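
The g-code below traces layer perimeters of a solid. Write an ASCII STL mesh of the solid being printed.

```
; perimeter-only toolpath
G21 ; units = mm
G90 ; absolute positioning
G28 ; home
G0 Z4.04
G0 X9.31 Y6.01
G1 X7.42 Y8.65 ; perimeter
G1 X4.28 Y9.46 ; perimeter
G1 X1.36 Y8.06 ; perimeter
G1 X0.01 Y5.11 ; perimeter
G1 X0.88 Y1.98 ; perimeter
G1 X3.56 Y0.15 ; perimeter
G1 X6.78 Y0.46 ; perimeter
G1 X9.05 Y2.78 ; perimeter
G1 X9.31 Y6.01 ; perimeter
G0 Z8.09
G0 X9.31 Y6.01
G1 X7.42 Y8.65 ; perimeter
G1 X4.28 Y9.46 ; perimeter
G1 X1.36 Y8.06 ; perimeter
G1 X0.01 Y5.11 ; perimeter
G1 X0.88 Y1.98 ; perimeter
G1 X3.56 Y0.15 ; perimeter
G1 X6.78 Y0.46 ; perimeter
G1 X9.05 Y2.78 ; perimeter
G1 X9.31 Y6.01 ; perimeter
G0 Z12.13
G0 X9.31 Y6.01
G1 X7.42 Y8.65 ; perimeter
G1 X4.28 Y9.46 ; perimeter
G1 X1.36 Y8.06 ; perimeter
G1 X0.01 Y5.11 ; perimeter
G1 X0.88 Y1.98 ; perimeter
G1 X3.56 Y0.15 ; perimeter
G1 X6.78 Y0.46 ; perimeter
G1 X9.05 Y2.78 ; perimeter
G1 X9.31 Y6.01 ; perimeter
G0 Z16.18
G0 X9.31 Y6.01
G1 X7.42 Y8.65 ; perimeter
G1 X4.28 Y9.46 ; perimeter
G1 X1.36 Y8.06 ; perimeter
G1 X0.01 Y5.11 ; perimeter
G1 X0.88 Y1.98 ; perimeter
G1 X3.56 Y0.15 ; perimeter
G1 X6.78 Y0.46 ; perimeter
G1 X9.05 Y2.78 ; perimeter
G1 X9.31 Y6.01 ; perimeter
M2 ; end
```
solid part
  facet normal 0.0000 0.0000 -1.0000
    outer loop
      vertex 4.28 9.46 0.00
      vertex 7.42 8.65 0.00
      vertex 9.31 6.01 0.00
    endloop
  endfacet
  facet normal 0.0000 0.0000 -1.0000
    outer loop
      vertex 1.36 8.06 0.00
      vertex 4.28 9.46 0.00
      vertex 9.31 6.01 0.00
    endloop
  endfacet
  facet normal 0.0000 0.0000 -1.0000
    outer loop
      vertex 0.01 5.11 0.00
      vertex 1.36 8.06 0.00
      vertex 9.31 6.01 0.00
    endloop
  endfacet
  facet normal 0.0000 0.0000 -1.0000
    outer loop
      vertex 0.88 1.98 0.00
      vertex 0.01 5.11 0.00
      vertex 9.31 6.01 0.00
    endloop
  endfacet
  facet normal 0.0000 0.0000 -1.0000
    outer loop
      vertex 3.56 0.15 0.00
      vertex 0.88 1.98 0.00
      vertex 9.31 6.01 0.00
    endloop
  endfacet
  facet normal 0.0000 0.0000 -1.0000
    outer loop
      vertex 6.78 0.46 0.00
      vertex 3.56 0.15 0.00
      vertex 9.31 6.01 0.00
    endloop
  endfacet
  facet normal 0.0000 0.0000 -1.0000
    outer loop
      vertex 9.05 2.78 0.00
      vertex 6.78 0.46 0.00
      vertex 9.31 6.01 0.00
    endloop
  endfacet
  facet normal 0.0000 0.0000 1.0000
    outer loop
      vertex 9.31 6.01 16.18
      vertex 7.42 8.65 16.18
      vertex 4.28 9.46 16.18
    endloop
  endfacet
  facet normal 0.0000 0.0000 1.0000
    outer loop
      vertex 9.31 6.01 16.18
      vertex 4.28 9.46 16.18
      vertex 1.36 8.06 16.18
    endloop
  endfacet
  facet normal 0.0000 0.0000 1.0000
    outer loop
      vertex 9.31 6.01 16.18
      vertex 1.36 8.06 16.18
      vertex 0.01 5.11 16.18
    endloop
  endfacet
  facet normal 0.0000 0.0000 1.0000
    outer loop
      vertex 9.31 6.01 16.18
      vertex 0.01 5.11 16.18
      vertex 0.88 1.98 16.18
    endloop
  endfacet
  facet normal 0.0000 0.0000 1.0000
    outer loop
      vertex 9.31 6.01 16.18
      vertex 0.88 1.98 16.18
      vertex 3.56 0.15 16.18
    endloop
  endfacet
  facet normal 0.0000 0.0000 1.0000
    outer loop
      vertex 9.31 6.01 16.18
      vertex 3.56 0.15 16.18
      vertex 6.78 0.46 16.18
    endloop
  endfacet
  facet normal 0.0000 0.0000 1.0000
    outer loop
      vertex 9.31 6.01 16.18
      vertex 6.78 0.46 16.18
      vertex 9.05 2.78 16.18
    endloop
  endfacet
  facet normal 0.8131 0.5821 0.0000
    outer loop
      vertex 9.31 6.01 0.00
      vertex 7.42 8.65 0.00
      vertex 7.42 8.65 16.18
    endloop
  endfacet
  facet normal 0.8131 0.5821 0.0000
    outer loop
      vertex 9.31 6.01 0.00
      vertex 7.42 8.65 16.18
      vertex 9.31 6.01 16.18
    endloop
  endfacet
  facet normal 0.2498 0.9683 0.0000
    outer loop
      vertex 7.42 8.65 0.00
      vertex 4.28 9.46 0.00
      vertex 4.28 9.46 16.18
    endloop
  endfacet
  facet normal 0.2498 0.9683 0.0000
    outer loop
      vertex 7.42 8.65 0.00
      vertex 4.28 9.46 16.18
      vertex 7.42 8.65 16.18
    endloop
  endfacet
  facet normal -0.4323 0.9017 0.0000
    outer loop
      vertex 4.28 9.46 0.00
      vertex 1.36 8.06 0.00
      vertex 1.36 8.06 16.18
    endloop
  endfacet
  facet normal -0.4323 0.9017 0.0000
    outer loop
      vertex 4.28 9.46 0.00
      vertex 1.36 8.06 16.18
      vertex 4.28 9.46 16.18
    endloop
  endfacet
  facet normal -0.9093 0.4161 0.0000
    outer loop
      vertex 1.36 8.06 0.00
      vertex 0.01 5.11 0.00
      vertex 0.01 5.11 16.18
    endloop
  endfacet
  facet normal -0.9093 0.4161 0.0000
    outer loop
      vertex 1.36 8.06 0.00
      vertex 0.01 5.11 16.18
      vertex 1.36 8.06 16.18
    endloop
  endfacet
  facet normal -0.9635 -0.2678 0.0000
    outer loop
      vertex 0.01 5.11 0.00
      vertex 0.88 1.98 0.00
      vertex 0.88 1.98 16.18
    endloop
  endfacet
  facet normal -0.9635 -0.2678 0.0000
    outer loop
      vertex 0.01 5.11 0.00
      vertex 0.88 1.98 16.18
      vertex 0.01 5.11 16.18
    endloop
  endfacet
  facet normal -0.5639 -0.8258 0.0000
    outer loop
      vertex 0.88 1.98 0.00
      vertex 3.56 0.15 0.00
      vertex 3.56 0.15 16.18
    endloop
  endfacet
  facet normal -0.5639 -0.8258 0.0000
    outer loop
      vertex 0.88 1.98 0.00
      vertex 3.56 0.15 16.18
      vertex 0.88 1.98 16.18
    endloop
  endfacet
  facet normal 0.0958 -0.9954 0.0000
    outer loop
      vertex 3.56 0.15 0.00
      vertex 6.78 0.46 0.00
      vertex 6.78 0.46 16.18
    endloop
  endfacet
  facet normal 0.0958 -0.9954 0.0000
    outer loop
      vertex 3.56 0.15 0.00
      vertex 6.78 0.46 16.18
      vertex 3.56 0.15 16.18
    endloop
  endfacet
  facet normal 0.7148 -0.6994 0.0000
    outer loop
      vertex 6.78 0.46 0.00
      vertex 9.05 2.78 0.00
      vertex 9.05 2.78 16.18
    endloop
  endfacet
  facet normal 0.7148 -0.6994 0.0000
    outer loop
      vertex 6.78 0.46 0.00
      vertex 9.05 2.78 16.18
      vertex 6.78 0.46 16.18
    endloop
  endfacet
  facet normal 0.9968 -0.0802 0.0000
    outer loop
      vertex 9.05 2.78 0.00
      vertex 9.31 6.01 0.00
      vertex 9.31 6.01 16.18
    endloop
  endfacet
  facet normal 0.9968 -0.0802 0.0000
    outer loop
      vertex 9.05 2.78 0.00
      vertex 9.31 6.01 16.18
      vertex 9.05 2.78 16.18
    endloop
  endfacet
endsolid part

The G0 Z moves step by Δz≈4.04 mm. Every layer's G1 loop is the same polygon, so the solid is a straight extrusion of it from z=0 to z≈16.2. Closing with flat bottom and top caps and triangulating gives 32 facets — a regular 9-sided prism (a cylinder approximated with 9 flat sides), circumscribed radius ≈ 4.74 mm, height ≈ 16.2 mm.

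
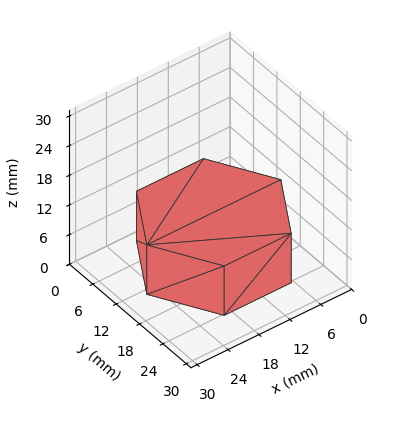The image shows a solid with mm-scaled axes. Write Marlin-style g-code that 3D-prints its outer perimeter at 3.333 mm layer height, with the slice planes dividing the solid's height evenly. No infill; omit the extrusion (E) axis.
Reading the render: the shape is a regular 6-sided prism (a cylinder approximated with 6 flat sides), circumscribed radius ≈ 13 mm, height ≈ 10 mm (dimensions read to the nearest mm from the axis ticks). For the g-code, the solid's height is divided into equal slices at the stated Δz and each level perimeter traced with G1 moves after a G0 lift.

; perimeter-only toolpath
G21 ; units = mm
G90 ; absolute positioning
G28 ; home
; layer 1
G0 Z3.333
G0 X26.000 Y13.000
G1 X19.500 Y24.258
G1 X6.500 Y24.258
G1 X0.000 Y13.000
G1 X6.500 Y1.742
G1 X19.500 Y1.742
G1 X26.000 Y13.000
; layer 2
G0 Z6.667
G0 X26.000 Y13.000
G1 X19.500 Y24.258
G1 X6.500 Y24.258
G1 X0.000 Y13.000
G1 X6.500 Y1.742
G1 X19.500 Y1.742
G1 X26.000 Y13.000
; layer 3
G0 Z10.000
G0 X26.000 Y13.000
G1 X19.500 Y24.258
G1 X6.500 Y24.258
G1 X0.000 Y13.000
G1 X6.500 Y1.742
G1 X19.500 Y1.742
G1 X26.000 Y13.000
M2 ; end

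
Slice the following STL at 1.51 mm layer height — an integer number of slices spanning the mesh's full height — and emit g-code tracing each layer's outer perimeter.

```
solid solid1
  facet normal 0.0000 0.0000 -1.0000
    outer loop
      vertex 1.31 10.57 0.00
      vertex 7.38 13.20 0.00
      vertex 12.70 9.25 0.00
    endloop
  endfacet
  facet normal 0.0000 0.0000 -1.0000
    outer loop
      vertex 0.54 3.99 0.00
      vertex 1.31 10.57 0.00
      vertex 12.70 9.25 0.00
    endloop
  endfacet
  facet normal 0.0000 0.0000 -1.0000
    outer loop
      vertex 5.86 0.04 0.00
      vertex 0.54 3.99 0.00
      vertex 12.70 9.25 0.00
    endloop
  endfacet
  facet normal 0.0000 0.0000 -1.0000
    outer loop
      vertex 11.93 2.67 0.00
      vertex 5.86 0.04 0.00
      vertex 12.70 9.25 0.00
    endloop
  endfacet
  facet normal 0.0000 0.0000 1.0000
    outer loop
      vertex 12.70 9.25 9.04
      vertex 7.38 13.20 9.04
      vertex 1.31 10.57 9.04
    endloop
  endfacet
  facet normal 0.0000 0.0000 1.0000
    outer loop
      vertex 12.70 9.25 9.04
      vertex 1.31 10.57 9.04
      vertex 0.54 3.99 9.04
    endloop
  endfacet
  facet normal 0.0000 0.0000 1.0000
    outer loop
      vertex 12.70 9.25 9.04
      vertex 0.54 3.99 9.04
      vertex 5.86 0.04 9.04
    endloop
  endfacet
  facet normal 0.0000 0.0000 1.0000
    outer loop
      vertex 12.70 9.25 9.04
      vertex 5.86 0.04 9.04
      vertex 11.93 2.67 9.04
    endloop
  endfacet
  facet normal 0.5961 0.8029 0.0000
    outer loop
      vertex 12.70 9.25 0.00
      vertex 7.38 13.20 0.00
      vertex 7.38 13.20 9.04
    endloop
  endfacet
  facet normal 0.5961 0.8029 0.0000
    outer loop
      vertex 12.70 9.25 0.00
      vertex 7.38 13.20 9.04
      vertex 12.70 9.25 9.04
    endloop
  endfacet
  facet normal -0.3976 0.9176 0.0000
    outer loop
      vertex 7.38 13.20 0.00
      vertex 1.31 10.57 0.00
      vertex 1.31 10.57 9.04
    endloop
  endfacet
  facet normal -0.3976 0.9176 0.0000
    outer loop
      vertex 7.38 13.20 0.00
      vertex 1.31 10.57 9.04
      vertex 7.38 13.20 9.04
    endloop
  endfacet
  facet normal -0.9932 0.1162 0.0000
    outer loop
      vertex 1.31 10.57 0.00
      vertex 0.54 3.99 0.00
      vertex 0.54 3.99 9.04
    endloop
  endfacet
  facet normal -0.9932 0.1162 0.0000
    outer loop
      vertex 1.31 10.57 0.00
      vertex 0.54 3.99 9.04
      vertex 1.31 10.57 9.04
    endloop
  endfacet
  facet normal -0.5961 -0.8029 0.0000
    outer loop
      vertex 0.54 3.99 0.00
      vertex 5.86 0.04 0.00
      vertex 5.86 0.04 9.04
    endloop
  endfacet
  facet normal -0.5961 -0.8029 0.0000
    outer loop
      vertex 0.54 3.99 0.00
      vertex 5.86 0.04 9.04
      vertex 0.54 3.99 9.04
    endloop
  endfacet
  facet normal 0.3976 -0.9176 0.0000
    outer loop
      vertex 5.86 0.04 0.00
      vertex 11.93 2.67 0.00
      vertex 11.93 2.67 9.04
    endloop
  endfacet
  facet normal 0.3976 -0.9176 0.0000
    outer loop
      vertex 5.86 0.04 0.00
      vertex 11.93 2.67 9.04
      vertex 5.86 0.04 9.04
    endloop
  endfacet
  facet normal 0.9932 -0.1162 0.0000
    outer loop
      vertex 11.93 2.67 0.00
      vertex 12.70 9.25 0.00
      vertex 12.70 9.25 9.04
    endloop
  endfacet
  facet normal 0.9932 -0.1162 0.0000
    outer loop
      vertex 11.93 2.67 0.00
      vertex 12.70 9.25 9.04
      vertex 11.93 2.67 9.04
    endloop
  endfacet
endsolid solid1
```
; perimeter-only toolpath
G21 ; units = mm
G90 ; absolute positioning
G28 ; home
; layer 1
G0 Z1.51
G0 X12.70 Y9.25
G1 X7.38 Y13.20
G1 X1.31 Y10.57
G1 X0.54 Y3.99
G1 X5.86 Y0.04
G1 X11.93 Y2.67
G1 X12.70 Y9.25
; layer 2
G0 Z3.01
G0 X12.70 Y9.25
G1 X7.38 Y13.20
G1 X1.31 Y10.57
G1 X0.54 Y3.99
G1 X5.86 Y0.04
G1 X11.93 Y2.67
G1 X12.70 Y9.25
; layer 3
G0 Z4.52
G0 X12.70 Y9.25
G1 X7.38 Y13.20
G1 X1.31 Y10.57
G1 X0.54 Y3.99
G1 X5.86 Y0.04
G1 X11.93 Y2.67
G1 X12.70 Y9.25
; layer 4
G0 Z6.03
G0 X12.70 Y9.25
G1 X7.38 Y13.20
G1 X1.31 Y10.57
G1 X0.54 Y3.99
G1 X5.86 Y0.04
G1 X11.93 Y2.67
G1 X12.70 Y9.25
; layer 5
G0 Z7.53
G0 X12.70 Y9.25
G1 X7.38 Y13.20
G1 X1.31 Y10.57
G1 X0.54 Y3.99
G1 X5.86 Y0.04
G1 X11.93 Y2.67
G1 X12.70 Y9.25
; layer 6
G0 Z9.04
G0 X12.70 Y9.25
G1 X7.38 Y13.20
G1 X1.31 Y10.57
G1 X0.54 Y3.99
G1 X5.86 Y0.04
G1 X11.93 Y2.67
G1 X12.70 Y9.25
M2 ; end

The solid is a regular 6-sided prism (a cylinder approximated with 6 flat sides), circumscribed radius ≈ 6.62 mm, height ≈ 9.04 mm. Slicing at Δz = 1.51 mm — 6 equal slices spanning the solid's height, so layer i sits at z = i·h/6 — gives 6 non-empty perimeters. Each is a 6-segment closed polygon; G0 lifts to the layer z and rapids to the start vertex, then G1 traces the edges.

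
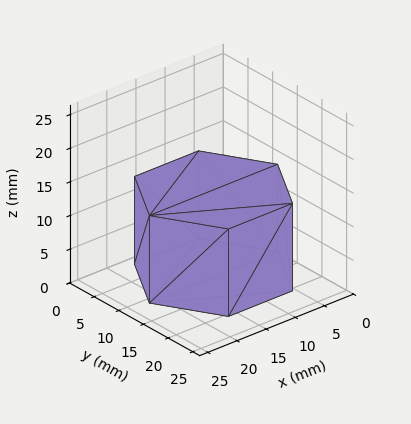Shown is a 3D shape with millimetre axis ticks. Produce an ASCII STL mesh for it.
Reading the render: the shape is a regular 6-sided prism (a cylinder approximated with 6 flat sides), circumscribed radius ≈ 11 mm, height ≈ 13 mm (dimensions read to the nearest mm from the axis ticks). For the STL, each face is triangulated and given an outward normal.

solid part
  facet normal 0.0000 0.0000 -1.0000
    outer loop
      vertex 5.50 20.53 0.00
      vertex 16.50 20.53 0.00
      vertex 22.00 11.00 0.00
    endloop
  endfacet
  facet normal 0.0000 0.0000 -1.0000
    outer loop
      vertex 0.00 11.00 0.00
      vertex 5.50 20.53 0.00
      vertex 22.00 11.00 0.00
    endloop
  endfacet
  facet normal 0.0000 0.0000 -1.0000
    outer loop
      vertex 5.50 1.47 0.00
      vertex 0.00 11.00 0.00
      vertex 22.00 11.00 0.00
    endloop
  endfacet
  facet normal 0.0000 0.0000 -1.0000
    outer loop
      vertex 16.50 1.47 0.00
      vertex 5.50 1.47 0.00
      vertex 22.00 11.00 0.00
    endloop
  endfacet
  facet normal 0.0000 0.0000 1.0000
    outer loop
      vertex 22.00 11.00 13.00
      vertex 16.50 20.53 13.00
      vertex 5.50 20.53 13.00
    endloop
  endfacet
  facet normal 0.0000 0.0000 1.0000
    outer loop
      vertex 22.00 11.00 13.00
      vertex 5.50 20.53 13.00
      vertex 0.00 11.00 13.00
    endloop
  endfacet
  facet normal 0.0000 0.0000 1.0000
    outer loop
      vertex 22.00 11.00 13.00
      vertex 0.00 11.00 13.00
      vertex 5.50 1.47 13.00
    endloop
  endfacet
  facet normal 0.0000 0.0000 1.0000
    outer loop
      vertex 22.00 11.00 13.00
      vertex 5.50 1.47 13.00
      vertex 16.50 1.47 13.00
    endloop
  endfacet
  facet normal 0.8661 0.4999 0.0000
    outer loop
      vertex 22.00 11.00 0.00
      vertex 16.50 20.53 0.00
      vertex 16.50 20.53 13.00
    endloop
  endfacet
  facet normal 0.8661 0.4999 0.0000
    outer loop
      vertex 22.00 11.00 0.00
      vertex 16.50 20.53 13.00
      vertex 22.00 11.00 13.00
    endloop
  endfacet
  facet normal 0.0000 1.0000 0.0000
    outer loop
      vertex 16.50 20.53 0.00
      vertex 5.50 20.53 0.00
      vertex 5.50 20.53 13.00
    endloop
  endfacet
  facet normal 0.0000 1.0000 0.0000
    outer loop
      vertex 16.50 20.53 0.00
      vertex 5.50 20.53 13.00
      vertex 16.50 20.53 13.00
    endloop
  endfacet
  facet normal -0.8661 0.4999 0.0000
    outer loop
      vertex 5.50 20.53 0.00
      vertex 0.00 11.00 0.00
      vertex 0.00 11.00 13.00
    endloop
  endfacet
  facet normal -0.8661 0.4999 0.0000
    outer loop
      vertex 5.50 20.53 0.00
      vertex 0.00 11.00 13.00
      vertex 5.50 20.53 13.00
    endloop
  endfacet
  facet normal -0.8661 -0.4999 0.0000
    outer loop
      vertex 0.00 11.00 0.00
      vertex 5.50 1.47 0.00
      vertex 5.50 1.47 13.00
    endloop
  endfacet
  facet normal -0.8661 -0.4999 0.0000
    outer loop
      vertex 0.00 11.00 0.00
      vertex 5.50 1.47 13.00
      vertex 0.00 11.00 13.00
    endloop
  endfacet
  facet normal 0.0000 -1.0000 0.0000
    outer loop
      vertex 5.50 1.47 0.00
      vertex 16.50 1.47 0.00
      vertex 16.50 1.47 13.00
    endloop
  endfacet
  facet normal 0.0000 -1.0000 0.0000
    outer loop
      vertex 5.50 1.47 0.00
      vertex 16.50 1.47 13.00
      vertex 5.50 1.47 13.00
    endloop
  endfacet
  facet normal 0.8661 -0.4999 0.0000
    outer loop
      vertex 16.50 1.47 0.00
      vertex 22.00 11.00 0.00
      vertex 22.00 11.00 13.00
    endloop
  endfacet
  facet normal 0.8661 -0.4999 0.0000
    outer loop
      vertex 16.50 1.47 0.00
      vertex 22.00 11.00 13.00
      vertex 16.50 1.47 13.00
    endloop
  endfacet
endsolid part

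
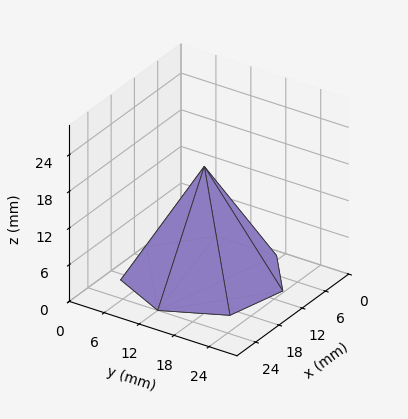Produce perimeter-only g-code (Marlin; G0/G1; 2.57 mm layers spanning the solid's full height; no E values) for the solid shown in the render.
Reading the render: the shape is a regular 7-sided pyramid, base circumscribed radius ≈ 12 mm, apex at z ≈ 18 mm (dimensions read to the nearest mm from the axis ticks). For the g-code, the solid's height is divided into equal slices at the stated Δz and each level perimeter traced with G1 moves after a G0 lift.

; perimeter-only toolpath
G21 ; units = mm
G90 ; absolute positioning
G28 ; home
; layer 1
G0 Z2.57
G0 X22.29 Y12.00
G1 X18.41 Y20.04
G1 X9.71 Y22.03
G1 X2.73 Y16.47
G1 X2.73 Y7.53
G1 X9.71 Y1.97
G1 X18.41 Y3.96
G1 X22.29 Y12.00
; layer 2
G0 Z5.14
G0 X20.57 Y12.00
G1 X17.34 Y18.70
G1 X10.09 Y20.36
G1 X4.28 Y15.72
G1 X4.28 Y8.28
G1 X10.09 Y3.64
G1 X17.34 Y5.30
G1 X20.57 Y12.00
; layer 3
G0 Z7.71
G0 X18.86 Y12.00
G1 X16.27 Y17.36
G1 X10.47 Y18.69
G1 X5.82 Y14.98
G1 X5.82 Y9.02
G1 X10.47 Y5.31
G1 X16.27 Y6.64
G1 X18.86 Y12.00
; layer 4
G0 Z10.29
G0 X17.14 Y12.00
G1 X15.21 Y16.02
G1 X10.86 Y17.01
G1 X7.37 Y14.23
G1 X7.37 Y9.77
G1 X10.86 Y6.99
G1 X15.21 Y7.98
G1 X17.14 Y12.00
; layer 5
G0 Z12.86
G0 X15.43 Y12.00
G1 X14.14 Y14.68
G1 X11.24 Y15.34
G1 X8.91 Y13.49
G1 X8.91 Y10.51
G1 X11.24 Y8.66
G1 X14.14 Y9.32
G1 X15.43 Y12.00
; layer 6
G0 Z15.43
G0 X13.71 Y12.00
G1 X13.07 Y13.34
G1 X11.62 Y13.67
G1 X10.46 Y12.74
G1 X10.46 Y11.26
G1 X11.62 Y10.33
G1 X13.07 Y10.66
G1 X13.71 Y12.00
M2 ; end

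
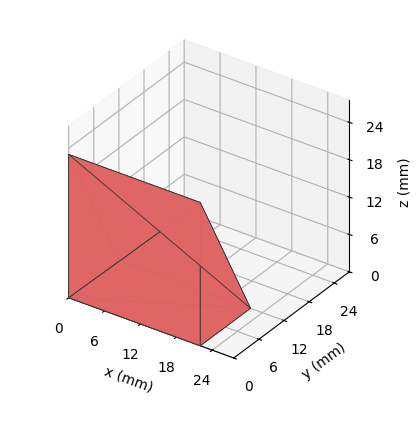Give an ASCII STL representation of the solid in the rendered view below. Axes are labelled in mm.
Reading the render: the shape is a wedge (ramp): 22 × 12 mm base, rising to 23 mm along the y=0 edge and sloping linearly to z=0 at y=12 (dimensions read to the nearest mm from the axis ticks). For the STL, each face is triangulated and given an outward normal.

solid part
  facet normal 0.0000 0.0000 -1.0000
    outer loop
      vertex 22.00 12.00 0.00
      vertex 22.00 0.00 0.00
      vertex 0.00 0.00 0.00
    endloop
  endfacet
  facet normal 0.0000 0.0000 -1.0000
    outer loop
      vertex 0.00 12.00 0.00
      vertex 22.00 12.00 0.00
      vertex 0.00 0.00 0.00
    endloop
  endfacet
  facet normal 0.0000 -1.0000 0.0000
    outer loop
      vertex 0.00 0.00 0.00
      vertex 22.00 0.00 0.00
      vertex 22.00 0.00 23.00
    endloop
  endfacet
  facet normal 0.0000 -1.0000 0.0000
    outer loop
      vertex 0.00 0.00 0.00
      vertex 22.00 0.00 23.00
      vertex 0.00 0.00 23.00
    endloop
  endfacet
  facet normal 0.0000 0.8866 0.4626
    outer loop
      vertex 0.00 0.00 23.00
      vertex 22.00 0.00 23.00
      vertex 22.00 12.00 0.00
    endloop
  endfacet
  facet normal 0.0000 0.8866 0.4626
    outer loop
      vertex 0.00 0.00 23.00
      vertex 22.00 12.00 0.00
      vertex 0.00 12.00 0.00
    endloop
  endfacet
  facet normal -1.0000 0.0000 0.0000
    outer loop
      vertex 0.00 0.00 23.00
      vertex 0.00 12.00 0.00
      vertex 0.00 0.00 0.00
    endloop
  endfacet
  facet normal 1.0000 0.0000 0.0000
    outer loop
      vertex 22.00 0.00 0.00
      vertex 22.00 12.00 0.00
      vertex 22.00 0.00 23.00
    endloop
  endfacet
endsolid part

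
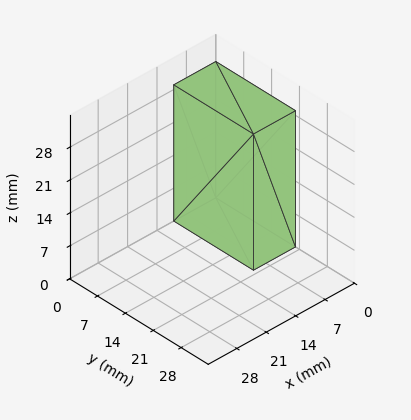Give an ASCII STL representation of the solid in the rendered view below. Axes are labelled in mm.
Reading the render: the shape is a rectangular box, roughly 10 × 20 mm footprint and 29 mm tall (dimensions read to the nearest mm from the axis ticks). For the STL, each face is triangulated and given an outward normal.

solid part
  facet normal 0.0000 0.0000 -1.0000
    outer loop
      vertex 10.00 20.00 0.00
      vertex 10.00 0.00 0.00
      vertex 0.00 0.00 0.00
    endloop
  endfacet
  facet normal 0.0000 0.0000 -1.0000
    outer loop
      vertex 0.00 20.00 0.00
      vertex 10.00 20.00 0.00
      vertex 0.00 0.00 0.00
    endloop
  endfacet
  facet normal 0.0000 0.0000 1.0000
    outer loop
      vertex 0.00 0.00 29.00
      vertex 10.00 0.00 29.00
      vertex 10.00 20.00 29.00
    endloop
  endfacet
  facet normal 0.0000 0.0000 1.0000
    outer loop
      vertex 0.00 0.00 29.00
      vertex 10.00 20.00 29.00
      vertex 0.00 20.00 29.00
    endloop
  endfacet
  facet normal 0.0000 -1.0000 0.0000
    outer loop
      vertex 0.00 0.00 0.00
      vertex 10.00 0.00 0.00
      vertex 10.00 0.00 29.00
    endloop
  endfacet
  facet normal 0.0000 -1.0000 0.0000
    outer loop
      vertex 0.00 0.00 0.00
      vertex 10.00 0.00 29.00
      vertex 0.00 0.00 29.00
    endloop
  endfacet
  facet normal 0.0000 1.0000 0.0000
    outer loop
      vertex 10.00 20.00 29.00
      vertex 10.00 20.00 0.00
      vertex 0.00 20.00 0.00
    endloop
  endfacet
  facet normal 0.0000 1.0000 0.0000
    outer loop
      vertex 0.00 20.00 29.00
      vertex 10.00 20.00 29.00
      vertex 0.00 20.00 0.00
    endloop
  endfacet
  facet normal -1.0000 0.0000 0.0000
    outer loop
      vertex 0.00 20.00 29.00
      vertex 0.00 20.00 0.00
      vertex 0.00 0.00 0.00
    endloop
  endfacet
  facet normal -1.0000 0.0000 0.0000
    outer loop
      vertex 0.00 0.00 29.00
      vertex 0.00 20.00 29.00
      vertex 0.00 0.00 0.00
    endloop
  endfacet
  facet normal 1.0000 0.0000 0.0000
    outer loop
      vertex 10.00 0.00 0.00
      vertex 10.00 20.00 0.00
      vertex 10.00 20.00 29.00
    endloop
  endfacet
  facet normal 1.0000 0.0000 0.0000
    outer loop
      vertex 10.00 0.00 0.00
      vertex 10.00 20.00 29.00
      vertex 10.00 0.00 29.00
    endloop
  endfacet
endsolid part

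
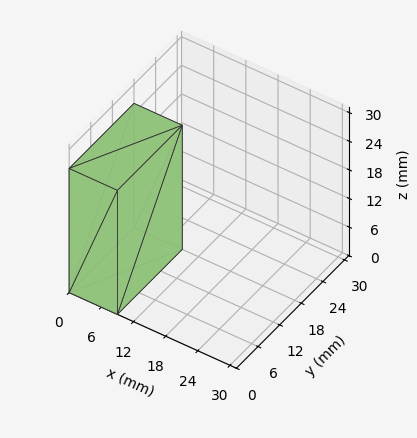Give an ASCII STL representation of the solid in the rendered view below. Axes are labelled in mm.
Reading the render: the shape is a rectangular box, roughly 9 × 18 mm footprint and 26 mm tall (dimensions read to the nearest mm from the axis ticks). For the STL, each face is triangulated and given an outward normal.

solid part
  facet normal 0.0000 0.0000 -1.0000
    outer loop
      vertex 9.000 18.000 0.000
      vertex 9.000 0.000 0.000
      vertex 0.000 0.000 0.000
    endloop
  endfacet
  facet normal 0.0000 0.0000 -1.0000
    outer loop
      vertex 0.000 18.000 0.000
      vertex 9.000 18.000 0.000
      vertex 0.000 0.000 0.000
    endloop
  endfacet
  facet normal 0.0000 0.0000 1.0000
    outer loop
      vertex 0.000 0.000 26.000
      vertex 9.000 0.000 26.000
      vertex 9.000 18.000 26.000
    endloop
  endfacet
  facet normal 0.0000 0.0000 1.0000
    outer loop
      vertex 0.000 0.000 26.000
      vertex 9.000 18.000 26.000
      vertex 0.000 18.000 26.000
    endloop
  endfacet
  facet normal 0.0000 -1.0000 0.0000
    outer loop
      vertex 0.000 0.000 0.000
      vertex 9.000 0.000 0.000
      vertex 9.000 0.000 26.000
    endloop
  endfacet
  facet normal 0.0000 -1.0000 0.0000
    outer loop
      vertex 0.000 0.000 0.000
      vertex 9.000 0.000 26.000
      vertex 0.000 0.000 26.000
    endloop
  endfacet
  facet normal 0.0000 1.0000 0.0000
    outer loop
      vertex 9.000 18.000 26.000
      vertex 9.000 18.000 0.000
      vertex 0.000 18.000 0.000
    endloop
  endfacet
  facet normal 0.0000 1.0000 0.0000
    outer loop
      vertex 0.000 18.000 26.000
      vertex 9.000 18.000 26.000
      vertex 0.000 18.000 0.000
    endloop
  endfacet
  facet normal -1.0000 0.0000 0.0000
    outer loop
      vertex 0.000 18.000 26.000
      vertex 0.000 18.000 0.000
      vertex 0.000 0.000 0.000
    endloop
  endfacet
  facet normal -1.0000 0.0000 0.0000
    outer loop
      vertex 0.000 0.000 26.000
      vertex 0.000 18.000 26.000
      vertex 0.000 0.000 0.000
    endloop
  endfacet
  facet normal 1.0000 0.0000 0.0000
    outer loop
      vertex 9.000 0.000 0.000
      vertex 9.000 18.000 0.000
      vertex 9.000 18.000 26.000
    endloop
  endfacet
  facet normal 1.0000 0.0000 0.0000
    outer loop
      vertex 9.000 0.000 0.000
      vertex 9.000 18.000 26.000
      vertex 9.000 0.000 26.000
    endloop
  endfacet
endsolid part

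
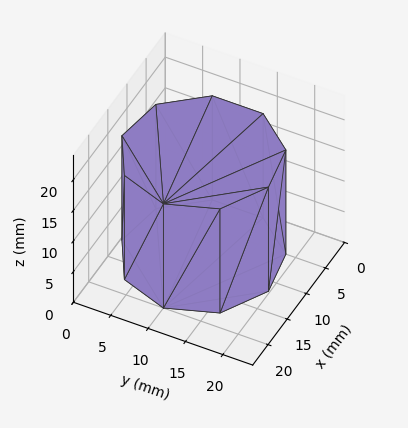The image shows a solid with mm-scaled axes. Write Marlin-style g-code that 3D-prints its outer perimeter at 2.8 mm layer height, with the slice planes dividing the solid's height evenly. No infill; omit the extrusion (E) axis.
Reading the render: the shape is a regular 9-sided prism (a cylinder approximated with 9 flat sides), circumscribed radius ≈ 10 mm, height ≈ 17 mm (dimensions read to the nearest mm from the axis ticks). For the g-code, the solid's height is divided into equal slices at the stated Δz and each level perimeter traced with G1 moves after a G0 lift.

; perimeter-only toolpath
G21 ; units = mm
G90 ; absolute positioning
G28 ; home
; layer 1
G0 Z2.8
G0 X20.0 Y10.0
G1 X17.7 Y16.4
G1 X11.7 Y19.8
G1 X5.0 Y18.7
G1 X0.6 Y13.4
G1 X0.6 Y6.6
G1 X5.0 Y1.3
G1 X11.7 Y0.2
G1 X17.7 Y3.6
G1 X20.0 Y10.0
; layer 2
G0 Z5.7
G0 X20.0 Y10.0
G1 X17.7 Y16.4
G1 X11.7 Y19.8
G1 X5.0 Y18.7
G1 X0.6 Y13.4
G1 X0.6 Y6.6
G1 X5.0 Y1.3
G1 X11.7 Y0.2
G1 X17.7 Y3.6
G1 X20.0 Y10.0
; layer 3
G0 Z8.5
G0 X20.0 Y10.0
G1 X17.7 Y16.4
G1 X11.7 Y19.8
G1 X5.0 Y18.7
G1 X0.6 Y13.4
G1 X0.6 Y6.6
G1 X5.0 Y1.3
G1 X11.7 Y0.2
G1 X17.7 Y3.6
G1 X20.0 Y10.0
; layer 4
G0 Z11.3
G0 X20.0 Y10.0
G1 X17.7 Y16.4
G1 X11.7 Y19.8
G1 X5.0 Y18.7
G1 X0.6 Y13.4
G1 X0.6 Y6.6
G1 X5.0 Y1.3
G1 X11.7 Y0.2
G1 X17.7 Y3.6
G1 X20.0 Y10.0
; layer 5
G0 Z14.2
G0 X20.0 Y10.0
G1 X17.7 Y16.4
G1 X11.7 Y19.8
G1 X5.0 Y18.7
G1 X0.6 Y13.4
G1 X0.6 Y6.6
G1 X5.0 Y1.3
G1 X11.7 Y0.2
G1 X17.7 Y3.6
G1 X20.0 Y10.0
; layer 6
G0 Z17.0
G0 X20.0 Y10.0
G1 X17.7 Y16.4
G1 X11.7 Y19.8
G1 X5.0 Y18.7
G1 X0.6 Y13.4
G1 X0.6 Y6.6
G1 X5.0 Y1.3
G1 X11.7 Y0.2
G1 X17.7 Y3.6
G1 X20.0 Y10.0
M2 ; end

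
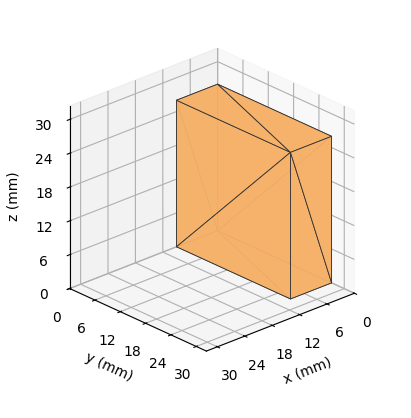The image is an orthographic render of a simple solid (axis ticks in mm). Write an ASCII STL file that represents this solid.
Reading the render: the shape is a rectangular box, roughly 9 × 27 mm footprint and 26 mm tall (dimensions read to the nearest mm from the axis ticks). For the STL, each face is triangulated and given an outward normal.

solid part
  facet normal 0.0000 0.0000 -1.0000
    outer loop
      vertex 9.00 27.00 0.00
      vertex 9.00 0.00 0.00
      vertex 0.00 0.00 0.00
    endloop
  endfacet
  facet normal 0.0000 0.0000 -1.0000
    outer loop
      vertex 0.00 27.00 0.00
      vertex 9.00 27.00 0.00
      vertex 0.00 0.00 0.00
    endloop
  endfacet
  facet normal 0.0000 0.0000 1.0000
    outer loop
      vertex 0.00 0.00 26.00
      vertex 9.00 0.00 26.00
      vertex 9.00 27.00 26.00
    endloop
  endfacet
  facet normal 0.0000 0.0000 1.0000
    outer loop
      vertex 0.00 0.00 26.00
      vertex 9.00 27.00 26.00
      vertex 0.00 27.00 26.00
    endloop
  endfacet
  facet normal 0.0000 -1.0000 0.0000
    outer loop
      vertex 0.00 0.00 0.00
      vertex 9.00 0.00 0.00
      vertex 9.00 0.00 26.00
    endloop
  endfacet
  facet normal 0.0000 -1.0000 0.0000
    outer loop
      vertex 0.00 0.00 0.00
      vertex 9.00 0.00 26.00
      vertex 0.00 0.00 26.00
    endloop
  endfacet
  facet normal 0.0000 1.0000 0.0000
    outer loop
      vertex 9.00 27.00 26.00
      vertex 9.00 27.00 0.00
      vertex 0.00 27.00 0.00
    endloop
  endfacet
  facet normal 0.0000 1.0000 0.0000
    outer loop
      vertex 0.00 27.00 26.00
      vertex 9.00 27.00 26.00
      vertex 0.00 27.00 0.00
    endloop
  endfacet
  facet normal -1.0000 0.0000 0.0000
    outer loop
      vertex 0.00 27.00 26.00
      vertex 0.00 27.00 0.00
      vertex 0.00 0.00 0.00
    endloop
  endfacet
  facet normal -1.0000 0.0000 0.0000
    outer loop
      vertex 0.00 0.00 26.00
      vertex 0.00 27.00 26.00
      vertex 0.00 0.00 0.00
    endloop
  endfacet
  facet normal 1.0000 0.0000 0.0000
    outer loop
      vertex 9.00 0.00 0.00
      vertex 9.00 27.00 0.00
      vertex 9.00 27.00 26.00
    endloop
  endfacet
  facet normal 1.0000 0.0000 0.0000
    outer loop
      vertex 9.00 0.00 0.00
      vertex 9.00 27.00 26.00
      vertex 9.00 0.00 26.00
    endloop
  endfacet
endsolid part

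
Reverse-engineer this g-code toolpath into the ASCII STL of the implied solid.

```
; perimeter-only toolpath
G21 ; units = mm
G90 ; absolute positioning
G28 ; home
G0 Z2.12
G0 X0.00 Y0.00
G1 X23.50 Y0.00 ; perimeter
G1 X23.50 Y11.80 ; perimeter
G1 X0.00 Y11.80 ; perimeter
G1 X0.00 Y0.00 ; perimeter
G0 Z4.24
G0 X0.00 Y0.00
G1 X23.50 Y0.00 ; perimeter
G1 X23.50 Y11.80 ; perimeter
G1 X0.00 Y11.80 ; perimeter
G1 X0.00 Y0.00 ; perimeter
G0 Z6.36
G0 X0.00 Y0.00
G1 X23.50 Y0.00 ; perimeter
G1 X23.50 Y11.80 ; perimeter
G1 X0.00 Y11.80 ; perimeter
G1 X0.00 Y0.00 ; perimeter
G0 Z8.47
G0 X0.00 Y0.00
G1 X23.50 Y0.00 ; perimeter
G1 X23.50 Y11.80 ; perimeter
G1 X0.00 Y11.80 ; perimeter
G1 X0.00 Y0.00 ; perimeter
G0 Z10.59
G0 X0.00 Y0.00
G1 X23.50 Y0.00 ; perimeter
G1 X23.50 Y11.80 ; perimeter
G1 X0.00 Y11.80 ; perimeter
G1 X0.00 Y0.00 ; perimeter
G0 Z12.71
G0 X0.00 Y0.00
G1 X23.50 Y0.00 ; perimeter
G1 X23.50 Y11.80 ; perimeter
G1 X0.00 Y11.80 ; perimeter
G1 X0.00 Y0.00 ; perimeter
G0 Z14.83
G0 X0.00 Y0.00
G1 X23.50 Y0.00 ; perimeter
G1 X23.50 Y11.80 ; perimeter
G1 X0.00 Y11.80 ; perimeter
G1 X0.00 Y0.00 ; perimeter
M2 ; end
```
solid part
  facet normal 0.0000 0.0000 -1.0000
    outer loop
      vertex 23.50 11.80 0.00
      vertex 23.50 0.00 0.00
      vertex 0.00 0.00 0.00
    endloop
  endfacet
  facet normal 0.0000 0.0000 -1.0000
    outer loop
      vertex 0.00 11.80 0.00
      vertex 23.50 11.80 0.00
      vertex 0.00 0.00 0.00
    endloop
  endfacet
  facet normal 0.0000 0.0000 1.0000
    outer loop
      vertex 0.00 0.00 14.83
      vertex 23.50 0.00 14.83
      vertex 23.50 11.80 14.83
    endloop
  endfacet
  facet normal 0.0000 0.0000 1.0000
    outer loop
      vertex 0.00 0.00 14.83
      vertex 23.50 11.80 14.83
      vertex 0.00 11.80 14.83
    endloop
  endfacet
  facet normal 0.0000 -1.0000 0.0000
    outer loop
      vertex 0.00 0.00 0.00
      vertex 23.50 0.00 0.00
      vertex 23.50 0.00 14.83
    endloop
  endfacet
  facet normal 0.0000 -1.0000 0.0000
    outer loop
      vertex 0.00 0.00 0.00
      vertex 23.50 0.00 14.83
      vertex 0.00 0.00 14.83
    endloop
  endfacet
  facet normal 0.0000 1.0000 0.0000
    outer loop
      vertex 23.50 11.80 14.83
      vertex 23.50 11.80 0.00
      vertex 0.00 11.80 0.00
    endloop
  endfacet
  facet normal 0.0000 1.0000 0.0000
    outer loop
      vertex 0.00 11.80 14.83
      vertex 23.50 11.80 14.83
      vertex 0.00 11.80 0.00
    endloop
  endfacet
  facet normal -1.0000 0.0000 0.0000
    outer loop
      vertex 0.00 11.80 14.83
      vertex 0.00 11.80 0.00
      vertex 0.00 0.00 0.00
    endloop
  endfacet
  facet normal -1.0000 0.0000 0.0000
    outer loop
      vertex 0.00 0.00 14.83
      vertex 0.00 11.80 14.83
      vertex 0.00 0.00 0.00
    endloop
  endfacet
  facet normal 1.0000 0.0000 0.0000
    outer loop
      vertex 23.50 0.00 0.00
      vertex 23.50 11.80 0.00
      vertex 23.50 11.80 14.83
    endloop
  endfacet
  facet normal 1.0000 0.0000 0.0000
    outer loop
      vertex 23.50 0.00 0.00
      vertex 23.50 11.80 14.83
      vertex 23.50 0.00 14.83
    endloop
  endfacet
endsolid part

The G0 Z moves step by Δz≈2.12 mm. Every layer's G1 loop is the same polygon, so the solid is a straight extrusion of it from z=0 to z≈14.8. Closing with flat bottom and top caps and triangulating gives 12 facets — a rectangular box, roughly 23.5 × 11.8 mm footprint and 14.8 mm tall.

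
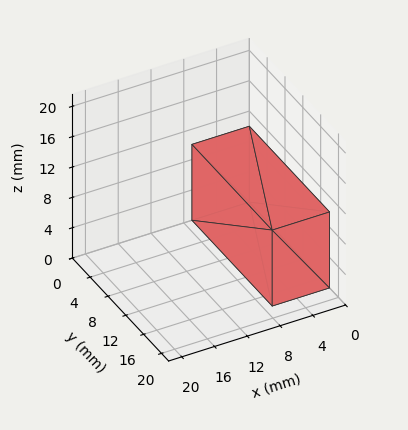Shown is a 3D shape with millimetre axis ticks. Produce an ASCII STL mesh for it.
Reading the render: the shape is a rectangular box, roughly 7 × 18 mm footprint and 10 mm tall (dimensions read to the nearest mm from the axis ticks). For the STL, each face is triangulated and given an outward normal.

solid part
  facet normal 0.0000 0.0000 -1.0000
    outer loop
      vertex 7.00 18.00 0.00
      vertex 7.00 0.00 0.00
      vertex 0.00 0.00 0.00
    endloop
  endfacet
  facet normal 0.0000 0.0000 -1.0000
    outer loop
      vertex 0.00 18.00 0.00
      vertex 7.00 18.00 0.00
      vertex 0.00 0.00 0.00
    endloop
  endfacet
  facet normal 0.0000 0.0000 1.0000
    outer loop
      vertex 0.00 0.00 10.00
      vertex 7.00 0.00 10.00
      vertex 7.00 18.00 10.00
    endloop
  endfacet
  facet normal 0.0000 0.0000 1.0000
    outer loop
      vertex 0.00 0.00 10.00
      vertex 7.00 18.00 10.00
      vertex 0.00 18.00 10.00
    endloop
  endfacet
  facet normal 0.0000 -1.0000 0.0000
    outer loop
      vertex 0.00 0.00 0.00
      vertex 7.00 0.00 0.00
      vertex 7.00 0.00 10.00
    endloop
  endfacet
  facet normal 0.0000 -1.0000 0.0000
    outer loop
      vertex 0.00 0.00 0.00
      vertex 7.00 0.00 10.00
      vertex 0.00 0.00 10.00
    endloop
  endfacet
  facet normal 0.0000 1.0000 0.0000
    outer loop
      vertex 7.00 18.00 10.00
      vertex 7.00 18.00 0.00
      vertex 0.00 18.00 0.00
    endloop
  endfacet
  facet normal 0.0000 1.0000 0.0000
    outer loop
      vertex 0.00 18.00 10.00
      vertex 7.00 18.00 10.00
      vertex 0.00 18.00 0.00
    endloop
  endfacet
  facet normal -1.0000 0.0000 0.0000
    outer loop
      vertex 0.00 18.00 10.00
      vertex 0.00 18.00 0.00
      vertex 0.00 0.00 0.00
    endloop
  endfacet
  facet normal -1.0000 0.0000 0.0000
    outer loop
      vertex 0.00 0.00 10.00
      vertex 0.00 18.00 10.00
      vertex 0.00 0.00 0.00
    endloop
  endfacet
  facet normal 1.0000 0.0000 0.0000
    outer loop
      vertex 7.00 0.00 0.00
      vertex 7.00 18.00 0.00
      vertex 7.00 18.00 10.00
    endloop
  endfacet
  facet normal 1.0000 0.0000 0.0000
    outer loop
      vertex 7.00 0.00 0.00
      vertex 7.00 18.00 10.00
      vertex 7.00 0.00 10.00
    endloop
  endfacet
endsolid part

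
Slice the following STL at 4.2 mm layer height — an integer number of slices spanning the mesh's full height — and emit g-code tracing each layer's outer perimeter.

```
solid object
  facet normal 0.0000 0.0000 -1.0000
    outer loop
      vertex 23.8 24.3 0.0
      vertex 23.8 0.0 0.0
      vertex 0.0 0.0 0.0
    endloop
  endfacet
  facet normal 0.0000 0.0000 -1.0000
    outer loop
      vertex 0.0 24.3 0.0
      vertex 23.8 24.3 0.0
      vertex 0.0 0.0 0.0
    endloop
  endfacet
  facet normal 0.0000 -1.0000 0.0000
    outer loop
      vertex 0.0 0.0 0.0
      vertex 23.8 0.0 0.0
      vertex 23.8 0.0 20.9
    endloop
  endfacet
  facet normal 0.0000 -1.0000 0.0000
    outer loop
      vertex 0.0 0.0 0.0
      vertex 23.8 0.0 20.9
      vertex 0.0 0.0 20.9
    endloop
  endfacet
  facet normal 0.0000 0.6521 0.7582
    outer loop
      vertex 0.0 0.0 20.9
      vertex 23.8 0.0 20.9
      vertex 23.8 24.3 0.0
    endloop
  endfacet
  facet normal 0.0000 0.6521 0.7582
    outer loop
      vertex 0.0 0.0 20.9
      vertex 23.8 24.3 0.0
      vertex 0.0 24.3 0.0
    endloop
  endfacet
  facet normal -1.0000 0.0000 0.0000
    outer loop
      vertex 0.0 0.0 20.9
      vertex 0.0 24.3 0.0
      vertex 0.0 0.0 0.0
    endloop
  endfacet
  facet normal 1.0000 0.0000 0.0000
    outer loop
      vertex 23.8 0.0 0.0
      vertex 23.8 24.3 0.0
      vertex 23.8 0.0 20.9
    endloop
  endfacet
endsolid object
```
; perimeter-only toolpath
G21 ; units = mm
G90 ; absolute positioning
G28 ; home
; layer 1
G0 Z4.2
G0 X0.0 Y0.0
G1 X23.8 Y0.0
G1 X23.8 Y19.4
G1 X0.0 Y19.4
G1 X0.0 Y0.0
; layer 2
G0 Z8.4
G0 X0.0 Y0.0
G1 X23.8 Y0.0
G1 X23.8 Y14.6
G1 X0.0 Y14.6
G1 X0.0 Y0.0
; layer 3
G0 Z12.5
G0 X0.0 Y0.0
G1 X23.8 Y0.0
G1 X23.8 Y9.7
G1 X0.0 Y9.7
G1 X0.0 Y0.0
; layer 4
G0 Z16.7
G0 X0.0 Y0.0
G1 X23.8 Y0.0
G1 X23.8 Y4.9
G1 X0.0 Y4.9
G1 X0.0 Y0.0
M2 ; end

The solid is a wedge (ramp): 23.8 × 24.3 mm base, rising to 20.9 mm along the y=0 edge and sloping linearly to z=0 at y=24.3. Slicing at Δz = 4.2 mm — 5 equal slices spanning the solid's height, so layer i sits at z = i·h/5 — gives 4 non-empty perimeters. Each is a 4-segment closed polygon; G0 lifts to the layer z and rapids to the start vertex, then G1 traces the edges. The cross-section shrinks linearly with z (the slice at the apex is degenerate and omitted).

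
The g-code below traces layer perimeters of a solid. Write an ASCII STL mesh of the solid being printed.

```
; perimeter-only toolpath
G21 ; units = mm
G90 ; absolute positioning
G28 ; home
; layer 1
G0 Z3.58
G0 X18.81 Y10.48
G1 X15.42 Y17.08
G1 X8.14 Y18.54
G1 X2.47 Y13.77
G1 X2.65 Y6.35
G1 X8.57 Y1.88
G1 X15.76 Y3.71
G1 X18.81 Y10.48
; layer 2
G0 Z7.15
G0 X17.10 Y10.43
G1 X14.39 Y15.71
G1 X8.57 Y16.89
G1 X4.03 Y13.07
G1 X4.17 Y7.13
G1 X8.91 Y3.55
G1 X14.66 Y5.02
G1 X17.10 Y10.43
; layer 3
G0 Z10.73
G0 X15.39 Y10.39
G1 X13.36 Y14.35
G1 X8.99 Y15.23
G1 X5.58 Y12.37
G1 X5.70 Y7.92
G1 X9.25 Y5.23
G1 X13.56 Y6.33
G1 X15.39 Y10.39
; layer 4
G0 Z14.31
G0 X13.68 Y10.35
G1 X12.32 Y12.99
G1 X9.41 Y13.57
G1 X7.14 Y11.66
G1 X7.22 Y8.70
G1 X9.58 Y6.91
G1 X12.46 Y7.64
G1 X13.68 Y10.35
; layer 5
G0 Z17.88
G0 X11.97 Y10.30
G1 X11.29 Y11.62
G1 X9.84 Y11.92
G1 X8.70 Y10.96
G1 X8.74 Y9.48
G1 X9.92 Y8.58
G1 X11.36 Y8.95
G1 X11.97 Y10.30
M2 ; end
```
solid part
  facet normal 0.0000 0.0000 -1.0000
    outer loop
      vertex 7.72 20.20 0.00
      vertex 16.45 18.44 0.00
      vertex 20.52 10.52 0.00
    endloop
  endfacet
  facet normal 0.0000 0.0000 -1.0000
    outer loop
      vertex 0.91 14.47 0.00
      vertex 7.72 20.20 0.00
      vertex 20.52 10.52 0.00
    endloop
  endfacet
  facet normal 0.0000 0.0000 -1.0000
    outer loop
      vertex 1.13 5.57 0.00
      vertex 0.91 14.47 0.00
      vertex 20.52 10.52 0.00
    endloop
  endfacet
  facet normal 0.0000 0.0000 -1.0000
    outer loop
      vertex 8.23 0.20 0.00
      vertex 1.13 5.57 0.00
      vertex 20.52 10.52 0.00
    endloop
  endfacet
  facet normal 0.0000 0.0000 -1.0000
    outer loop
      vertex 16.86 2.40 0.00
      vertex 8.23 0.20 0.00
      vertex 20.52 10.52 0.00
    endloop
  endfacet
  facet normal 0.8169 0.4198 0.3956
    outer loop
      vertex 20.52 10.52 0.00
      vertex 16.45 18.44 0.00
      vertex 10.26 10.26 21.46
    endloop
  endfacet
  facet normal 0.1815 0.9003 0.3955
    outer loop
      vertex 16.45 18.44 0.00
      vertex 7.72 20.20 0.00
      vertex 10.26 10.26 21.46
    endloop
  endfacet
  facet normal -0.5913 0.7028 0.3955
    outer loop
      vertex 7.72 20.20 0.00
      vertex 0.91 14.47 0.00
      vertex 10.26 10.26 21.46
    endloop
  endfacet
  facet normal -0.9182 -0.0227 0.3956
    outer loop
      vertex 0.91 14.47 0.00
      vertex 1.13 5.57 0.00
      vertex 10.26 10.26 21.46
    endloop
  endfacet
  facet normal -0.5540 -0.7324 0.3958
    outer loop
      vertex 1.13 5.57 0.00
      vertex 8.23 0.20 0.00
      vertex 10.26 10.26 21.46
    endloop
  endfacet
  facet normal 0.2269 -0.8899 0.3957
    outer loop
      vertex 8.23 0.20 0.00
      vertex 16.86 2.40 0.00
      vertex 10.26 10.26 21.46
    endloop
  endfacet
  facet normal 0.8373 -0.3774 0.3957
    outer loop
      vertex 16.86 2.40 0.00
      vertex 20.52 10.52 0.00
      vertex 10.26 10.26 21.46
    endloop
  endfacet
endsolid part

The G0 Z moves step by Δz≈3.58 mm. The G1 loops shrink linearly with z, so the solid tapers from its base footprint up to z≈21.5. Closing with a flat bottom cap and the tapered top and triangulating gives 12 facets — a regular 7-sided pyramid, base circumscribed radius ≈ 10.3 mm, apex at z ≈ 21.5 mm.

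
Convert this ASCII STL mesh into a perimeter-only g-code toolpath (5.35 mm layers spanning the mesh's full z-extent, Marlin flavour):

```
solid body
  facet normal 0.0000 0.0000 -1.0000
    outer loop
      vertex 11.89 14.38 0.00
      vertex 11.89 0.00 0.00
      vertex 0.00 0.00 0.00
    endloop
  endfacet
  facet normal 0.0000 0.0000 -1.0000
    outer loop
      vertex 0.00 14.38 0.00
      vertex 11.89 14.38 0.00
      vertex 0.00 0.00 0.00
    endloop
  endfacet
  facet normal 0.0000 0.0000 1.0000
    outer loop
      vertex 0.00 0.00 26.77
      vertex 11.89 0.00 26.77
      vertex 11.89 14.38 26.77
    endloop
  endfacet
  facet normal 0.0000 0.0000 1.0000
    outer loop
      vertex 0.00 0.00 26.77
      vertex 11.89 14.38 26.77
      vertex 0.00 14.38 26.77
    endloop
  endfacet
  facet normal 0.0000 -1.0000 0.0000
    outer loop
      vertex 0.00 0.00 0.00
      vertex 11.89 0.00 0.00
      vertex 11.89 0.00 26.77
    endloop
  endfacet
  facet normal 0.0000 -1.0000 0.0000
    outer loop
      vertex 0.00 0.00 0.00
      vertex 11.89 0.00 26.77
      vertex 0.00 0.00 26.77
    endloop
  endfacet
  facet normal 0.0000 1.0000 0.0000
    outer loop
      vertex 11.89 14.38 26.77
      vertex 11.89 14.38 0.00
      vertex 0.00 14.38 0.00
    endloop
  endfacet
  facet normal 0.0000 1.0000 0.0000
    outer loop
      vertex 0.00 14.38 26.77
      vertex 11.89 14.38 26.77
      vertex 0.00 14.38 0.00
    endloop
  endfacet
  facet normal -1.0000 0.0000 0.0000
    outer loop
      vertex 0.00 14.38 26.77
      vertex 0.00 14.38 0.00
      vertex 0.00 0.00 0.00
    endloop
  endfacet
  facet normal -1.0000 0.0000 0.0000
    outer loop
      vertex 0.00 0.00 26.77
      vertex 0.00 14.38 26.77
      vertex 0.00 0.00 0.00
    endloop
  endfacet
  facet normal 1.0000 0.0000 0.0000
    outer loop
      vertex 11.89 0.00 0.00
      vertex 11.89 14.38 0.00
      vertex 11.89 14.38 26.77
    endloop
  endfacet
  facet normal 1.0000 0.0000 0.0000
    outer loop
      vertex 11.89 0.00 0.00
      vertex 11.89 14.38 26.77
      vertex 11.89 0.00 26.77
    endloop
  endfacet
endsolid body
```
; perimeter-only toolpath
G21 ; units = mm
G90 ; absolute positioning
G28 ; home
; layer 1
G0 Z5.35
G0 X0.00 Y0.00
G1 X11.89 Y0.00
G1 X11.89 Y14.38
G1 X0.00 Y14.38
G1 X0.00 Y0.00
; layer 2
G0 Z10.71
G0 X0.00 Y0.00
G1 X11.89 Y0.00
G1 X11.89 Y14.38
G1 X0.00 Y14.38
G1 X0.00 Y0.00
; layer 3
G0 Z16.06
G0 X0.00 Y0.00
G1 X11.89 Y0.00
G1 X11.89 Y14.38
G1 X0.00 Y14.38
G1 X0.00 Y0.00
; layer 4
G0 Z21.42
G0 X0.00 Y0.00
G1 X11.89 Y0.00
G1 X11.89 Y14.38
G1 X0.00 Y14.38
G1 X0.00 Y0.00
; layer 5
G0 Z26.77
G0 X0.00 Y0.00
G1 X11.89 Y0.00
G1 X11.89 Y14.38
G1 X0.00 Y14.38
G1 X0.00 Y0.00
M2 ; end

The solid is a rectangular box, roughly 11.9 × 14.4 mm footprint and 26.8 mm tall. Slicing at Δz = 5.35 mm — 5 equal slices spanning the solid's height, so layer i sits at z = i·h/5 — gives 5 non-empty perimeters. Each is a 4-segment closed polygon; G0 lifts to the layer z and rapids to the start vertex, then G1 traces the edges.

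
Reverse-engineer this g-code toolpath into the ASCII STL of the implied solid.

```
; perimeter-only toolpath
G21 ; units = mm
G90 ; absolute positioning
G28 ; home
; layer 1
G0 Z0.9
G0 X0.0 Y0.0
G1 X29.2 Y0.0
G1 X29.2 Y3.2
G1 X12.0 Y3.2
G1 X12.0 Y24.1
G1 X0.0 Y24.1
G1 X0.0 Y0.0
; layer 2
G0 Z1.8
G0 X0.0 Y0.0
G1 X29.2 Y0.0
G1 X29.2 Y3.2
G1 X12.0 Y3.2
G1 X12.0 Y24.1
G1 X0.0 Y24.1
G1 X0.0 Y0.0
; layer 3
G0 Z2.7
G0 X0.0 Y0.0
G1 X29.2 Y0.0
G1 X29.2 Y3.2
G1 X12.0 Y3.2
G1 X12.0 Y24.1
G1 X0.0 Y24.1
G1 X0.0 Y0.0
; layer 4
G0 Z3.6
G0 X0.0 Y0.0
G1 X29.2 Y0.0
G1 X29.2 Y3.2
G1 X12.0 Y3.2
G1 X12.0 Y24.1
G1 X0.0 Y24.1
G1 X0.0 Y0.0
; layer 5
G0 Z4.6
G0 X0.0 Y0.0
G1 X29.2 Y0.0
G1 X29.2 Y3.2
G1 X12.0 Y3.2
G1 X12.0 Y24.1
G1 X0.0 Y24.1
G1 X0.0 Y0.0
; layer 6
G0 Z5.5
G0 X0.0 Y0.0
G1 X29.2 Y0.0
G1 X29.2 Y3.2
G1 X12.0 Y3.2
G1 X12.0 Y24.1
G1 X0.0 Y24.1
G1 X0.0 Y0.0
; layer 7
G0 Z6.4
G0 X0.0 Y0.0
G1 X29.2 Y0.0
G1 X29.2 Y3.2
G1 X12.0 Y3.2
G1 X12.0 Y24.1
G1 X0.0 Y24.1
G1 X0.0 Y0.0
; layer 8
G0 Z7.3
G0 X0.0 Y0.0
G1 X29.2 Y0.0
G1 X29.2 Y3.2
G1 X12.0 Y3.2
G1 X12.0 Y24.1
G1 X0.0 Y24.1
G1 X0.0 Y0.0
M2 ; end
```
solid part
  facet normal 0.0000 0.0000 -1.0000
    outer loop
      vertex 29.2 3.2 0.0
      vertex 29.2 0.0 0.0
      vertex 0.0 0.0 0.0
    endloop
  endfacet
  facet normal 0.0000 0.0000 -1.0000
    outer loop
      vertex 12.0 3.2 0.0
      vertex 29.2 3.2 0.0
      vertex 0.0 0.0 0.0
    endloop
  endfacet
  facet normal 0.0000 0.0000 -1.0000
    outer loop
      vertex 12.0 24.1 0.0
      vertex 12.0 3.2 0.0
      vertex 0.0 0.0 0.0
    endloop
  endfacet
  facet normal 0.0000 0.0000 -1.0000
    outer loop
      vertex 0.0 24.1 0.0
      vertex 12.0 24.1 0.0
      vertex 0.0 0.0 0.0
    endloop
  endfacet
  facet normal 0.0000 0.0000 1.0000
    outer loop
      vertex 0.0 0.0 7.3
      vertex 29.2 0.0 7.3
      vertex 29.2 3.2 7.3
    endloop
  endfacet
  facet normal 0.0000 0.0000 1.0000
    outer loop
      vertex 0.0 0.0 7.3
      vertex 29.2 3.2 7.3
      vertex 12.0 3.2 7.3
    endloop
  endfacet
  facet normal 0.0000 0.0000 1.0000
    outer loop
      vertex 0.0 0.0 7.3
      vertex 12.0 3.2 7.3
      vertex 12.0 24.1 7.3
    endloop
  endfacet
  facet normal 0.0000 0.0000 1.0000
    outer loop
      vertex 0.0 0.0 7.3
      vertex 12.0 24.1 7.3
      vertex 0.0 24.1 7.3
    endloop
  endfacet
  facet normal 0.0000 -1.0000 0.0000
    outer loop
      vertex 0.0 0.0 0.0
      vertex 29.2 0.0 0.0
      vertex 29.2 0.0 7.3
    endloop
  endfacet
  facet normal 0.0000 -1.0000 0.0000
    outer loop
      vertex 0.0 0.0 0.0
      vertex 29.2 0.0 7.3
      vertex 0.0 0.0 7.3
    endloop
  endfacet
  facet normal 1.0000 0.0000 0.0000
    outer loop
      vertex 29.2 0.0 0.0
      vertex 29.2 3.2 0.0
      vertex 29.2 3.2 7.3
    endloop
  endfacet
  facet normal 1.0000 0.0000 0.0000
    outer loop
      vertex 29.2 0.0 0.0
      vertex 29.2 3.2 7.3
      vertex 29.2 0.0 7.3
    endloop
  endfacet
  facet normal 0.0000 1.0000 0.0000
    outer loop
      vertex 29.2 3.2 0.0
      vertex 12.0 3.2 0.0
      vertex 12.0 3.2 7.3
    endloop
  endfacet
  facet normal 0.0000 1.0000 0.0000
    outer loop
      vertex 29.2 3.2 0.0
      vertex 12.0 3.2 7.3
      vertex 29.2 3.2 7.3
    endloop
  endfacet
  facet normal 1.0000 0.0000 0.0000
    outer loop
      vertex 12.0 3.2 0.0
      vertex 12.0 24.1 0.0
      vertex 12.0 24.1 7.3
    endloop
  endfacet
  facet normal 1.0000 0.0000 0.0000
    outer loop
      vertex 12.0 3.2 0.0
      vertex 12.0 24.1 7.3
      vertex 12.0 3.2 7.3
    endloop
  endfacet
  facet normal 0.0000 1.0000 0.0000
    outer loop
      vertex 12.0 24.1 0.0
      vertex 0.0 24.1 0.0
      vertex 0.0 24.1 7.3
    endloop
  endfacet
  facet normal 0.0000 1.0000 0.0000
    outer loop
      vertex 12.0 24.1 0.0
      vertex 0.0 24.1 7.3
      vertex 12.0 24.1 7.3
    endloop
  endfacet
  facet normal -1.0000 0.0000 0.0000
    outer loop
      vertex 0.0 24.1 0.0
      vertex 0.0 0.0 0.0
      vertex 0.0 0.0 7.3
    endloop
  endfacet
  facet normal -1.0000 0.0000 0.0000
    outer loop
      vertex 0.0 24.1 0.0
      vertex 0.0 0.0 7.3
      vertex 0.0 24.1 7.3
    endloop
  endfacet
endsolid part

The G0 Z moves step by Δz≈0.9 mm. Every layer's G1 loop is the same polygon, so the solid is a straight extrusion of it from z=0 to z≈7.3. Closing with flat bottom and top caps and triangulating gives 20 facets — an L-shaped prism: outer 29.2 × 24.1 mm, arm thicknesses ≈ 3.2 mm (horizontal) and 12 mm (vertical), extruded 7.3 mm in z.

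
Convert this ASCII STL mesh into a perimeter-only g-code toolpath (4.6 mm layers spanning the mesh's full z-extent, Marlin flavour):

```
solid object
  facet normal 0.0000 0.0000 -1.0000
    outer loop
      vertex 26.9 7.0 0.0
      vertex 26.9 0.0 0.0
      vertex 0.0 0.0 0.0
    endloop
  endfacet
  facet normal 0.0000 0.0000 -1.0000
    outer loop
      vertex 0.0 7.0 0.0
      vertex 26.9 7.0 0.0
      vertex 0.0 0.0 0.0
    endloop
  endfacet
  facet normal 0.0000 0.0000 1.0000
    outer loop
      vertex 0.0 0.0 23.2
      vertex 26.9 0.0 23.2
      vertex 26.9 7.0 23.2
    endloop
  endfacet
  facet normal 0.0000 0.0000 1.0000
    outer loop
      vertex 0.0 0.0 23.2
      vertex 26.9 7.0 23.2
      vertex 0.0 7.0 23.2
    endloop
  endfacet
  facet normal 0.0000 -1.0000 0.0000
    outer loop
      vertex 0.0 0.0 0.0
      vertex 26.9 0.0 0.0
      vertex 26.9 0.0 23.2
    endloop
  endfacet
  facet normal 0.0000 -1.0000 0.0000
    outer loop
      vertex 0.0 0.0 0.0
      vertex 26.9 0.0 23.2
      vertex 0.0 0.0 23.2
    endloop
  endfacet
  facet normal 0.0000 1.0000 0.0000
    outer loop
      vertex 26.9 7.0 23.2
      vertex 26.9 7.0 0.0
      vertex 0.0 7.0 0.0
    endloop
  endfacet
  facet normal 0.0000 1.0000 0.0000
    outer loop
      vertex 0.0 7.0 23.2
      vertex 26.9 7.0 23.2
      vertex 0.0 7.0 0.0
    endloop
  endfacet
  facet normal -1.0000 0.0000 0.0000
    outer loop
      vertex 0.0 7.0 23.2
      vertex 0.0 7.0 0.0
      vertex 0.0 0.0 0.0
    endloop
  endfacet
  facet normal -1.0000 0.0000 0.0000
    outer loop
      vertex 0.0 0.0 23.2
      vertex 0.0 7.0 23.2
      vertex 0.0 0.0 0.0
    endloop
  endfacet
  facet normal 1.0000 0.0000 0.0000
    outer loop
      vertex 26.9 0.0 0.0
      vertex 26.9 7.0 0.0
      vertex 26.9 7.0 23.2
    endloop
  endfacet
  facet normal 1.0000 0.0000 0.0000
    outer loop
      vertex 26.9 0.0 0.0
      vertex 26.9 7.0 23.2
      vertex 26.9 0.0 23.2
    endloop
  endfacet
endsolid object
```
; perimeter-only toolpath
G21 ; units = mm
G90 ; absolute positioning
G28 ; home
; layer 1
G0 Z4.6
G0 X0.0 Y0.0
G1 X26.9 Y0.0
G1 X26.9 Y7.0
G1 X0.0 Y7.0
G1 X0.0 Y0.0
; layer 2
G0 Z9.3
G0 X0.0 Y0.0
G1 X26.9 Y0.0
G1 X26.9 Y7.0
G1 X0.0 Y7.0
G1 X0.0 Y0.0
; layer 3
G0 Z13.9
G0 X0.0 Y0.0
G1 X26.9 Y0.0
G1 X26.9 Y7.0
G1 X0.0 Y7.0
G1 X0.0 Y0.0
; layer 4
G0 Z18.6
G0 X0.0 Y0.0
G1 X26.9 Y0.0
G1 X26.9 Y7.0
G1 X0.0 Y7.0
G1 X0.0 Y0.0
; layer 5
G0 Z23.2
G0 X0.0 Y0.0
G1 X26.9 Y0.0
G1 X26.9 Y7.0
G1 X0.0 Y7.0
G1 X0.0 Y0.0
M2 ; end

The solid is a rectangular box, roughly 26.9 × 7 mm footprint and 23.2 mm tall. Slicing at Δz = 4.6 mm — 5 equal slices spanning the solid's height, so layer i sits at z = i·h/5 — gives 5 non-empty perimeters. Each is a 4-segment closed polygon; G0 lifts to the layer z and rapids to the start vertex, then G1 traces the edges.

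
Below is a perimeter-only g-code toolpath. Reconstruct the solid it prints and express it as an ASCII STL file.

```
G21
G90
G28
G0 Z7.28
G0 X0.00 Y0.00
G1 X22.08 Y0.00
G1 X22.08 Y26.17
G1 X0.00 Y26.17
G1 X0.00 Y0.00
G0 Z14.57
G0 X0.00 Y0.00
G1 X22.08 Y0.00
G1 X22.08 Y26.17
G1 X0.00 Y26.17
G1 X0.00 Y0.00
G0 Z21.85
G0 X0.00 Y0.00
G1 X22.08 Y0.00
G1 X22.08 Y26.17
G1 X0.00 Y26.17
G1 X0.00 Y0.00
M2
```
solid part
  facet normal 0.0000 0.0000 -1.0000
    outer loop
      vertex 22.08 26.17 0.00
      vertex 22.08 0.00 0.00
      vertex 0.00 0.00 0.00
    endloop
  endfacet
  facet normal 0.0000 0.0000 -1.0000
    outer loop
      vertex 0.00 26.17 0.00
      vertex 22.08 26.17 0.00
      vertex 0.00 0.00 0.00
    endloop
  endfacet
  facet normal 0.0000 0.0000 1.0000
    outer loop
      vertex 0.00 0.00 21.85
      vertex 22.08 0.00 21.85
      vertex 22.08 26.17 21.85
    endloop
  endfacet
  facet normal 0.0000 0.0000 1.0000
    outer loop
      vertex 0.00 0.00 21.85
      vertex 22.08 26.17 21.85
      vertex 0.00 26.17 21.85
    endloop
  endfacet
  facet normal 0.0000 -1.0000 0.0000
    outer loop
      vertex 0.00 0.00 0.00
      vertex 22.08 0.00 0.00
      vertex 22.08 0.00 21.85
    endloop
  endfacet
  facet normal 0.0000 -1.0000 0.0000
    outer loop
      vertex 0.00 0.00 0.00
      vertex 22.08 0.00 21.85
      vertex 0.00 0.00 21.85
    endloop
  endfacet
  facet normal 0.0000 1.0000 0.0000
    outer loop
      vertex 22.08 26.17 21.85
      vertex 22.08 26.17 0.00
      vertex 0.00 26.17 0.00
    endloop
  endfacet
  facet normal 0.0000 1.0000 0.0000
    outer loop
      vertex 0.00 26.17 21.85
      vertex 22.08 26.17 21.85
      vertex 0.00 26.17 0.00
    endloop
  endfacet
  facet normal -1.0000 0.0000 0.0000
    outer loop
      vertex 0.00 26.17 21.85
      vertex 0.00 26.17 0.00
      vertex 0.00 0.00 0.00
    endloop
  endfacet
  facet normal -1.0000 0.0000 0.0000
    outer loop
      vertex 0.00 0.00 21.85
      vertex 0.00 26.17 21.85
      vertex 0.00 0.00 0.00
    endloop
  endfacet
  facet normal 1.0000 0.0000 0.0000
    outer loop
      vertex 22.08 0.00 0.00
      vertex 22.08 26.17 0.00
      vertex 22.08 26.17 21.85
    endloop
  endfacet
  facet normal 1.0000 0.0000 0.0000
    outer loop
      vertex 22.08 0.00 0.00
      vertex 22.08 26.17 21.85
      vertex 22.08 0.00 21.85
    endloop
  endfacet
endsolid part

The G0 Z moves step by Δz≈7.28 mm. Every layer's G1 loop is the same polygon, so the solid is a straight extrusion of it from z=0 to z≈21.9. Closing with flat bottom and top caps and triangulating gives 12 facets — a rectangular box, roughly 22.1 × 26.2 mm footprint and 21.9 mm tall.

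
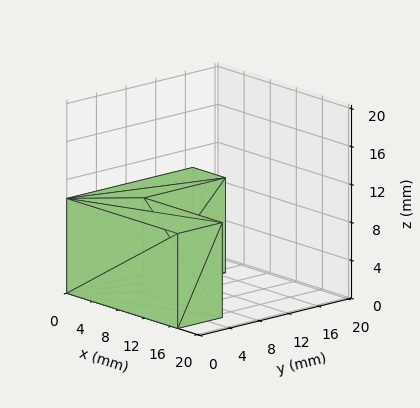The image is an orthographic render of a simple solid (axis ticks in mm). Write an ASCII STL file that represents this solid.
Reading the render: the shape is an L-shaped prism: outer 17 × 17 mm, arm thicknesses ≈ 6 mm (horizontal) and 5 mm (vertical), extruded 10 mm in z (dimensions read to the nearest mm from the axis ticks). For the STL, each face is triangulated and given an outward normal.

solid part
  facet normal 0.0000 0.0000 -1.0000
    outer loop
      vertex 17.00 6.00 0.00
      vertex 17.00 0.00 0.00
      vertex 0.00 0.00 0.00
    endloop
  endfacet
  facet normal 0.0000 0.0000 -1.0000
    outer loop
      vertex 5.00 6.00 0.00
      vertex 17.00 6.00 0.00
      vertex 0.00 0.00 0.00
    endloop
  endfacet
  facet normal 0.0000 0.0000 -1.0000
    outer loop
      vertex 5.00 17.00 0.00
      vertex 5.00 6.00 0.00
      vertex 0.00 0.00 0.00
    endloop
  endfacet
  facet normal 0.0000 0.0000 -1.0000
    outer loop
      vertex 0.00 17.00 0.00
      vertex 5.00 17.00 0.00
      vertex 0.00 0.00 0.00
    endloop
  endfacet
  facet normal 0.0000 0.0000 1.0000
    outer loop
      vertex 0.00 0.00 10.00
      vertex 17.00 0.00 10.00
      vertex 17.00 6.00 10.00
    endloop
  endfacet
  facet normal 0.0000 0.0000 1.0000
    outer loop
      vertex 0.00 0.00 10.00
      vertex 17.00 6.00 10.00
      vertex 5.00 6.00 10.00
    endloop
  endfacet
  facet normal 0.0000 0.0000 1.0000
    outer loop
      vertex 0.00 0.00 10.00
      vertex 5.00 6.00 10.00
      vertex 5.00 17.00 10.00
    endloop
  endfacet
  facet normal 0.0000 0.0000 1.0000
    outer loop
      vertex 0.00 0.00 10.00
      vertex 5.00 17.00 10.00
      vertex 0.00 17.00 10.00
    endloop
  endfacet
  facet normal 0.0000 -1.0000 0.0000
    outer loop
      vertex 0.00 0.00 0.00
      vertex 17.00 0.00 0.00
      vertex 17.00 0.00 10.00
    endloop
  endfacet
  facet normal 0.0000 -1.0000 0.0000
    outer loop
      vertex 0.00 0.00 0.00
      vertex 17.00 0.00 10.00
      vertex 0.00 0.00 10.00
    endloop
  endfacet
  facet normal 1.0000 0.0000 0.0000
    outer loop
      vertex 17.00 0.00 0.00
      vertex 17.00 6.00 0.00
      vertex 17.00 6.00 10.00
    endloop
  endfacet
  facet normal 1.0000 0.0000 0.0000
    outer loop
      vertex 17.00 0.00 0.00
      vertex 17.00 6.00 10.00
      vertex 17.00 0.00 10.00
    endloop
  endfacet
  facet normal 0.0000 1.0000 0.0000
    outer loop
      vertex 17.00 6.00 0.00
      vertex 5.00 6.00 0.00
      vertex 5.00 6.00 10.00
    endloop
  endfacet
  facet normal 0.0000 1.0000 0.0000
    outer loop
      vertex 17.00 6.00 0.00
      vertex 5.00 6.00 10.00
      vertex 17.00 6.00 10.00
    endloop
  endfacet
  facet normal 1.0000 0.0000 0.0000
    outer loop
      vertex 5.00 6.00 0.00
      vertex 5.00 17.00 0.00
      vertex 5.00 17.00 10.00
    endloop
  endfacet
  facet normal 1.0000 0.0000 0.0000
    outer loop
      vertex 5.00 6.00 0.00
      vertex 5.00 17.00 10.00
      vertex 5.00 6.00 10.00
    endloop
  endfacet
  facet normal 0.0000 1.0000 0.0000
    outer loop
      vertex 5.00 17.00 0.00
      vertex 0.00 17.00 0.00
      vertex 0.00 17.00 10.00
    endloop
  endfacet
  facet normal 0.0000 1.0000 0.0000
    outer loop
      vertex 5.00 17.00 0.00
      vertex 0.00 17.00 10.00
      vertex 5.00 17.00 10.00
    endloop
  endfacet
  facet normal -1.0000 0.0000 0.0000
    outer loop
      vertex 0.00 17.00 0.00
      vertex 0.00 0.00 0.00
      vertex 0.00 0.00 10.00
    endloop
  endfacet
  facet normal -1.0000 0.0000 0.0000
    outer loop
      vertex 0.00 17.00 0.00
      vertex 0.00 0.00 10.00
      vertex 0.00 17.00 10.00
    endloop
  endfacet
endsolid part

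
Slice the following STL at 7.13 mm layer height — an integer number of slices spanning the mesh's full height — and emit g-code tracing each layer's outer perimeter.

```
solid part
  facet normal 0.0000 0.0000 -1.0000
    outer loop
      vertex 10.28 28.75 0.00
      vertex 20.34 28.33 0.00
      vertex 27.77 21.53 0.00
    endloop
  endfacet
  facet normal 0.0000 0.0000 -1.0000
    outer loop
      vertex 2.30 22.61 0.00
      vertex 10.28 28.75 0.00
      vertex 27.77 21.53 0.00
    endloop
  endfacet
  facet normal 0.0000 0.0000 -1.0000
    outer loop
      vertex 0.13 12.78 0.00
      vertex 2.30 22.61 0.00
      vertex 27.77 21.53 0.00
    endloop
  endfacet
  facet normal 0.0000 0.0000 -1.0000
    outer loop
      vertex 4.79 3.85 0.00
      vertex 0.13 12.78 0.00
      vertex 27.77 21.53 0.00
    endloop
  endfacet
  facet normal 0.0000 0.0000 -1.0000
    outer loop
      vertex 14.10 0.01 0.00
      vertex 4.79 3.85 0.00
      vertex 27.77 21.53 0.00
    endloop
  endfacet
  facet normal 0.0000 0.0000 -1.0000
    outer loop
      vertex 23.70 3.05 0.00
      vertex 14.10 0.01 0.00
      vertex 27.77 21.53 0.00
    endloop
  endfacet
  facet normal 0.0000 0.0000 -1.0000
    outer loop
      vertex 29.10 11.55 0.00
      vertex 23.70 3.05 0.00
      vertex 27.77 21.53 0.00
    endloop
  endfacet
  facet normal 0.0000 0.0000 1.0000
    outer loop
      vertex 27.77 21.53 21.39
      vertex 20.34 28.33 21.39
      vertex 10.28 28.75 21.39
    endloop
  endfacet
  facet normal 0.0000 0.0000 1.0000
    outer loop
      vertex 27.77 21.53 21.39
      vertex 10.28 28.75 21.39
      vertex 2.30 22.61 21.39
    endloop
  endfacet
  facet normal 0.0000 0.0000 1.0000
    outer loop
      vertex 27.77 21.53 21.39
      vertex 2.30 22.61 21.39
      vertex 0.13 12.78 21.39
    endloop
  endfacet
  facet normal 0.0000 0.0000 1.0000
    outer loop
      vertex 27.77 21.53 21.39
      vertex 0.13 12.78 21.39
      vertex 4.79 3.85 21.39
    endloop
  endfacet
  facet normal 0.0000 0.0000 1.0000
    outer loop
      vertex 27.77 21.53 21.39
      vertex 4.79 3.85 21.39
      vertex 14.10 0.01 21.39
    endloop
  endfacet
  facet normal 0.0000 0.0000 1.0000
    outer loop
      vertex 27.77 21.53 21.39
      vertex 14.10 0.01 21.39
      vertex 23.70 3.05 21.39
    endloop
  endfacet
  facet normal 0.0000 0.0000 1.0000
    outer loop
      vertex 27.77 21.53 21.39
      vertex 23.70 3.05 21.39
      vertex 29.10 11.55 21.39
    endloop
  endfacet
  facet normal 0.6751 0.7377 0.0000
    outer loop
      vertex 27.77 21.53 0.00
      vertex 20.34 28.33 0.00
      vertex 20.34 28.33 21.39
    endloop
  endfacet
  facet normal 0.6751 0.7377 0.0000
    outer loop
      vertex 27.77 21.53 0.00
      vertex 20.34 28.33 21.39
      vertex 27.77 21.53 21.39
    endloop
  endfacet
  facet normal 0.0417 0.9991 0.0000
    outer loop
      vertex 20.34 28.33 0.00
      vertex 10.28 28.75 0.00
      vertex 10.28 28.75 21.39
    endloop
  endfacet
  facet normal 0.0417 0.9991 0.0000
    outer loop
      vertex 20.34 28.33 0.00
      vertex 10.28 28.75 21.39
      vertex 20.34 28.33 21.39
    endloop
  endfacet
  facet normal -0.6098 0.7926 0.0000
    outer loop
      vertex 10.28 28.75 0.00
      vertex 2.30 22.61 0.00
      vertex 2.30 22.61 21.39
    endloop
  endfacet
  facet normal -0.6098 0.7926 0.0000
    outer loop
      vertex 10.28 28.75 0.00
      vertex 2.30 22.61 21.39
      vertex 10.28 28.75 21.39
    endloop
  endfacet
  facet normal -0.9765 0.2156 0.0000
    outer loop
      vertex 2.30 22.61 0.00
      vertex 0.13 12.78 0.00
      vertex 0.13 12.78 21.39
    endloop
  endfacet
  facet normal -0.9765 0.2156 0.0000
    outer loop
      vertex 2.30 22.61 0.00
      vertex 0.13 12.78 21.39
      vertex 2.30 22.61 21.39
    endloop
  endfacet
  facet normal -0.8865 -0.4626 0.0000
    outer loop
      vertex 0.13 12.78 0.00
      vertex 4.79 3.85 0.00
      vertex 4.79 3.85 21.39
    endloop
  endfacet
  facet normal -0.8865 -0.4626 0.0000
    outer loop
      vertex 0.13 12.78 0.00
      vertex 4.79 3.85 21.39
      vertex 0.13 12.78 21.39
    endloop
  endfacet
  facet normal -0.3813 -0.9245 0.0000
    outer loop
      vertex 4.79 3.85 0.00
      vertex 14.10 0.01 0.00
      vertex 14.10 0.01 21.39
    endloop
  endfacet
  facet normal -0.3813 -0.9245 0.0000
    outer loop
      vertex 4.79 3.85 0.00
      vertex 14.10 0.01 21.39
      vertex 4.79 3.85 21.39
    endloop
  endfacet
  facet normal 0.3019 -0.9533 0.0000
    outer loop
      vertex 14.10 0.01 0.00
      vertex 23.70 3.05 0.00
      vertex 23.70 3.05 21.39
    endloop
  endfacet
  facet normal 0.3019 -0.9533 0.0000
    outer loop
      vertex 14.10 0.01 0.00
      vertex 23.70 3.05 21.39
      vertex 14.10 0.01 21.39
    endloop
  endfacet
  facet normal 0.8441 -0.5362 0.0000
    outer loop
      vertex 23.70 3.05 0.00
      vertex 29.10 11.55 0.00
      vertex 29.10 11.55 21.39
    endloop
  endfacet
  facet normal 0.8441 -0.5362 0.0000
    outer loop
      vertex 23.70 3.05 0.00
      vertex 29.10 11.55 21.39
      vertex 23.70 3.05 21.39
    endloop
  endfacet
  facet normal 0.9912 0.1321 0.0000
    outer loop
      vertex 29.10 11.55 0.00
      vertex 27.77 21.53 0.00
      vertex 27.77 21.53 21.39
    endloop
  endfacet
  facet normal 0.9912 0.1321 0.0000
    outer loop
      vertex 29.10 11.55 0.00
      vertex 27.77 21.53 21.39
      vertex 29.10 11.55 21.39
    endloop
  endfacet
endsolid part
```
; perimeter-only toolpath
G21 ; units = mm
G90 ; absolute positioning
G28 ; home
; layer 1
G0 Z7.13
G0 X27.77 Y21.53
G1 X20.34 Y28.33
G1 X10.28 Y28.75
G1 X2.30 Y22.61
G1 X0.13 Y12.78
G1 X4.79 Y3.85
G1 X14.10 Y0.01
G1 X23.70 Y3.05
G1 X29.10 Y11.55
G1 X27.77 Y21.53
; layer 2
G0 Z14.26
G0 X27.77 Y21.53
G1 X20.34 Y28.33
G1 X10.28 Y28.75
G1 X2.30 Y22.61
G1 X0.13 Y12.78
G1 X4.79 Y3.85
G1 X14.10 Y0.01
G1 X23.70 Y3.05
G1 X29.10 Y11.55
G1 X27.77 Y21.53
; layer 3
G0 Z21.39
G0 X27.77 Y21.53
G1 X20.34 Y28.33
G1 X10.28 Y28.75
G1 X2.30 Y22.61
G1 X0.13 Y12.78
G1 X4.79 Y3.85
G1 X14.10 Y0.01
G1 X23.70 Y3.05
G1 X29.10 Y11.55
G1 X27.77 Y21.53
M2 ; end

The solid is a regular 9-sided prism (a cylinder approximated with 9 flat sides), circumscribed radius ≈ 14.7 mm, height ≈ 21.4 mm. Slicing at Δz = 7.13 mm — 3 equal slices spanning the solid's height, so layer i sits at z = i·h/3 — gives 3 non-empty perimeters. Each is a 9-segment closed polygon; G0 lifts to the layer z and rapids to the start vertex, then G1 traces the edges.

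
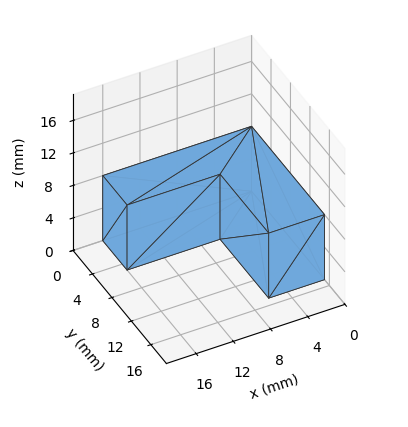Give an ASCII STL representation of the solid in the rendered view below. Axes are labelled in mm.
Reading the render: the shape is an L-shaped prism: outer 16 × 15 mm, arm thicknesses ≈ 5 mm (horizontal) and 6 mm (vertical), extruded 8 mm in z (dimensions read to the nearest mm from the axis ticks). For the STL, each face is triangulated and given an outward normal.

solid part
  facet normal 0.0000 0.0000 -1.0000
    outer loop
      vertex 16.0 5.0 0.0
      vertex 16.0 0.0 0.0
      vertex 0.0 0.0 0.0
    endloop
  endfacet
  facet normal 0.0000 0.0000 -1.0000
    outer loop
      vertex 6.0 5.0 0.0
      vertex 16.0 5.0 0.0
      vertex 0.0 0.0 0.0
    endloop
  endfacet
  facet normal 0.0000 0.0000 -1.0000
    outer loop
      vertex 6.0 15.0 0.0
      vertex 6.0 5.0 0.0
      vertex 0.0 0.0 0.0
    endloop
  endfacet
  facet normal 0.0000 0.0000 -1.0000
    outer loop
      vertex 0.0 15.0 0.0
      vertex 6.0 15.0 0.0
      vertex 0.0 0.0 0.0
    endloop
  endfacet
  facet normal 0.0000 0.0000 1.0000
    outer loop
      vertex 0.0 0.0 8.0
      vertex 16.0 0.0 8.0
      vertex 16.0 5.0 8.0
    endloop
  endfacet
  facet normal 0.0000 0.0000 1.0000
    outer loop
      vertex 0.0 0.0 8.0
      vertex 16.0 5.0 8.0
      vertex 6.0 5.0 8.0
    endloop
  endfacet
  facet normal 0.0000 0.0000 1.0000
    outer loop
      vertex 0.0 0.0 8.0
      vertex 6.0 5.0 8.0
      vertex 6.0 15.0 8.0
    endloop
  endfacet
  facet normal 0.0000 0.0000 1.0000
    outer loop
      vertex 0.0 0.0 8.0
      vertex 6.0 15.0 8.0
      vertex 0.0 15.0 8.0
    endloop
  endfacet
  facet normal 0.0000 -1.0000 0.0000
    outer loop
      vertex 0.0 0.0 0.0
      vertex 16.0 0.0 0.0
      vertex 16.0 0.0 8.0
    endloop
  endfacet
  facet normal 0.0000 -1.0000 0.0000
    outer loop
      vertex 0.0 0.0 0.0
      vertex 16.0 0.0 8.0
      vertex 0.0 0.0 8.0
    endloop
  endfacet
  facet normal 1.0000 0.0000 0.0000
    outer loop
      vertex 16.0 0.0 0.0
      vertex 16.0 5.0 0.0
      vertex 16.0 5.0 8.0
    endloop
  endfacet
  facet normal 1.0000 0.0000 0.0000
    outer loop
      vertex 16.0 0.0 0.0
      vertex 16.0 5.0 8.0
      vertex 16.0 0.0 8.0
    endloop
  endfacet
  facet normal 0.0000 1.0000 0.0000
    outer loop
      vertex 16.0 5.0 0.0
      vertex 6.0 5.0 0.0
      vertex 6.0 5.0 8.0
    endloop
  endfacet
  facet normal 0.0000 1.0000 0.0000
    outer loop
      vertex 16.0 5.0 0.0
      vertex 6.0 5.0 8.0
      vertex 16.0 5.0 8.0
    endloop
  endfacet
  facet normal 1.0000 0.0000 0.0000
    outer loop
      vertex 6.0 5.0 0.0
      vertex 6.0 15.0 0.0
      vertex 6.0 15.0 8.0
    endloop
  endfacet
  facet normal 1.0000 0.0000 0.0000
    outer loop
      vertex 6.0 5.0 0.0
      vertex 6.0 15.0 8.0
      vertex 6.0 5.0 8.0
    endloop
  endfacet
  facet normal 0.0000 1.0000 0.0000
    outer loop
      vertex 6.0 15.0 0.0
      vertex 0.0 15.0 0.0
      vertex 0.0 15.0 8.0
    endloop
  endfacet
  facet normal 0.0000 1.0000 0.0000
    outer loop
      vertex 6.0 15.0 0.0
      vertex 0.0 15.0 8.0
      vertex 6.0 15.0 8.0
    endloop
  endfacet
  facet normal -1.0000 0.0000 0.0000
    outer loop
      vertex 0.0 15.0 0.0
      vertex 0.0 0.0 0.0
      vertex 0.0 0.0 8.0
    endloop
  endfacet
  facet normal -1.0000 0.0000 0.0000
    outer loop
      vertex 0.0 15.0 0.0
      vertex 0.0 0.0 8.0
      vertex 0.0 15.0 8.0
    endloop
  endfacet
endsolid part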